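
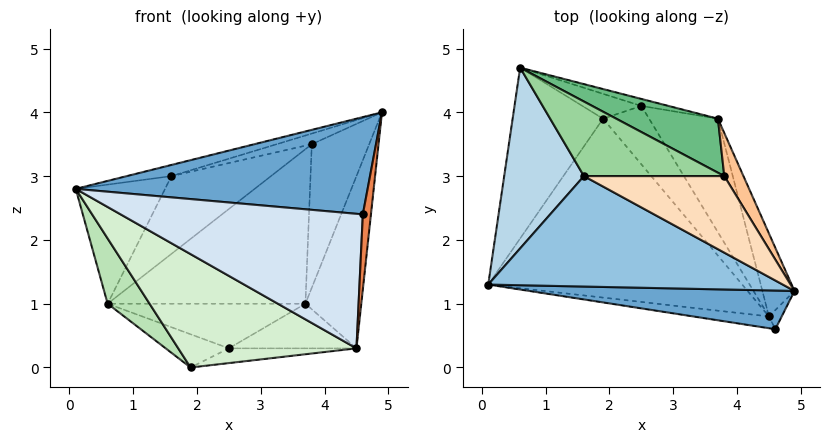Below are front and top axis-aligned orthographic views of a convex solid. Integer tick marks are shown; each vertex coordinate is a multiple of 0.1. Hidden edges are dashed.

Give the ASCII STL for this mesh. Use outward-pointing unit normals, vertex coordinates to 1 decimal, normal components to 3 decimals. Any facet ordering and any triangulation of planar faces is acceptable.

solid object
 facet normal -0.111 -0.924 0.367
  outer loop
   vertex 4.6 0.6 2.4
   vertex 4.9 1.2 4.0
   vertex 0.1 1.3 2.8
  endloop
 endfacet
 facet normal -0.239 0.098 0.966
  outer loop
   vertex 1.6 3.0 3.0
   vertex 0.1 1.3 2.8
   vertex 4.9 1.2 4.0
  endloop
 endfacet
 facet normal -0.592 0.443 0.673
  outer loop
   vertex 1.6 3.0 3.0
   vertex 0.6 4.7 1.0
   vertex 0.1 1.3 2.8
  endloop
 endfacet
 facet normal -0.161 -0.983 -0.086
  outer loop
   vertex 4.5 0.8 0.3
   vertex 4.6 0.6 2.4
   vertex 0.1 1.3 2.8
  endloop
 endfacet
 facet normal 0.956 -0.284 -0.073
  outer loop
   vertex 4.5 0.8 0.3
   vertex 4.9 1.2 4.0
   vertex 4.6 0.6 2.4
  endloop
 endfacet
 facet normal 0.952 0.276 -0.133
  outer loop
   vertex 4.5 0.8 0.3
   vertex 3.7 3.9 1.0
   vertex 4.9 1.2 4.0
  endloop
 endfacet
 facet normal 0.821 0.547 0.164
  outer loop
   vertex 3.8 3.0 3.5
   vertex 4.9 1.2 4.0
   vertex 3.7 3.9 1.0
  endloop
 endfacet
 facet normal -0.220 0.134 0.966
  outer loop
   vertex 3.8 3.0 3.5
   vertex 1.6 3.0 3.0
   vertex 4.9 1.2 4.0
  endloop
 endfacet
 facet normal 0.237 0.917 0.321
  outer loop
   vertex 3.8 3.0 3.5
   vertex 3.7 3.9 1.0
   vertex 0.6 4.7 1.0
  endloop
 endfacet
 facet normal -0.155 0.713 0.684
  outer loop
   vertex 3.8 3.0 3.5
   vertex 0.6 4.7 1.0
   vertex 1.6 3.0 3.0
  endloop
 endfacet
 facet normal -0.684 -0.260 -0.681
  outer loop
   vertex 1.9 3.9 0.0
   vertex 0.1 1.3 2.8
   vertex 0.6 4.7 1.0
  endloop
 endfacet
 facet normal -0.476 -0.471 -0.743
  outer loop
   vertex 1.9 3.9 0.0
   vertex 4.5 0.8 0.3
   vertex 0.1 1.3 2.8
  endloop
 endfacet
 facet normal 0.517 0.313 -0.797
  outer loop
   vertex 2.5 4.1 0.3
   vertex 3.7 3.9 1.0
   vertex 4.5 0.8 0.3
  endloop
 endfacet
 facet normal 0.374 0.227 -0.899
  outer loop
   vertex 2.5 4.1 0.3
   vertex 4.5 0.8 0.3
   vertex 1.9 3.9 0.0
  endloop
 endfacet
 facet normal 0.247 0.957 -0.150
  outer loop
   vertex 2.5 4.1 0.3
   vertex 0.6 4.7 1.0
   vertex 3.7 3.9 1.0
  endloop
 endfacet
 facet normal 0.032 0.801 -0.598
  outer loop
   vertex 2.5 4.1 0.3
   vertex 1.9 3.9 0.0
   vertex 0.6 4.7 1.0
  endloop
 endfacet
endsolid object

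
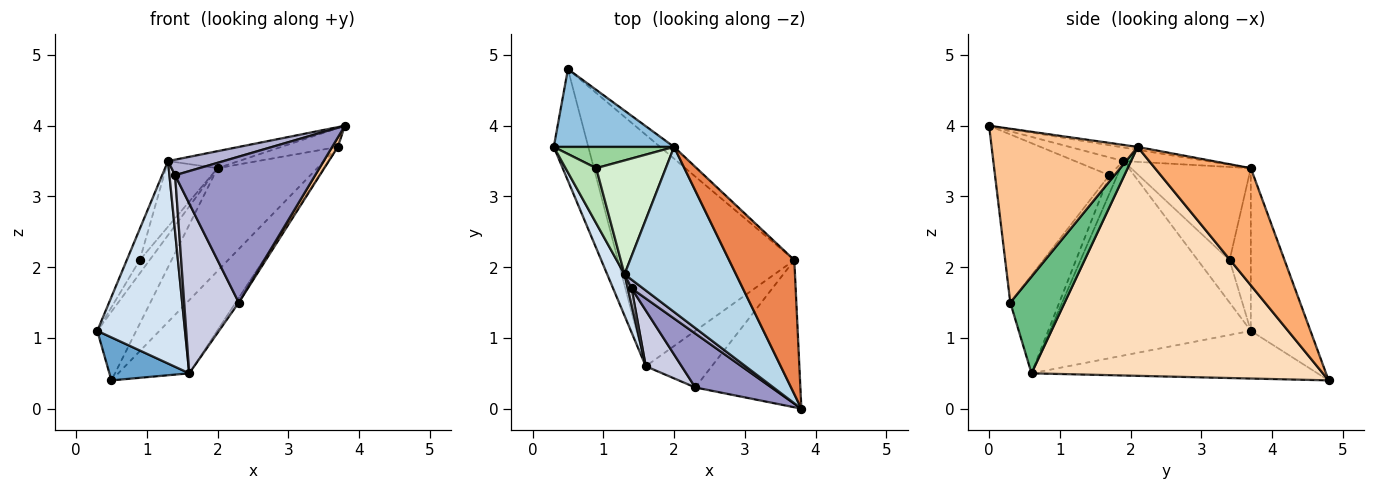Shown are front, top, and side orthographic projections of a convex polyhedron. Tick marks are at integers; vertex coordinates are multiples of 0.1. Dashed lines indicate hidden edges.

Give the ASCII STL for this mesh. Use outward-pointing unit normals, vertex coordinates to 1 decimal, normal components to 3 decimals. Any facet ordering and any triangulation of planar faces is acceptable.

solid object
 facet normal -0.790 -0.221 -0.572
  outer loop
   vertex 1.6 0.6 0.5
   vertex 0.3 3.7 1.1
   vertex 0.5 4.8 0.4
  endloop
 endfacet
 facet normal -0.712 0.464 0.526
  outer loop
   vertex 2.0 3.7 3.4
   vertex 0.5 4.8 0.4
   vertex 0.3 3.7 1.1
  endloop
 endfacet
 facet normal -0.120 0.102 0.988
  outer loop
   vertex 1.3 1.9 3.5
   vertex 3.8 0.0 4.0
   vertex 2.0 3.7 3.4
  endloop
 endfacet
 facet normal -0.913 -0.399 0.081
  outer loop
   vertex 1.3 1.9 3.5
   vertex 0.3 3.7 1.1
   vertex 1.6 0.6 0.5
  endloop
 endfacet
 facet normal -0.044 0.139 0.989
  outer loop
   vertex 3.7 2.1 3.7
   vertex 2.0 3.7 3.4
   vertex 3.8 0.0 4.0
  endloop
 endfacet
 facet normal 0.691 0.719 -0.082
  outer loop
   vertex 3.7 2.1 3.7
   vertex 0.5 4.8 0.4
   vertex 2.0 3.7 3.4
  endloop
 endfacet
 facet normal 0.855 -0.033 -0.517
  outer loop
   vertex 3.7 2.1 3.7
   vertex 3.8 0.0 4.0
   vertex 2.3 0.3 1.5
  endloop
 endfacet
 facet normal 0.778 0.189 -0.599
  outer loop
   vertex 3.7 2.1 3.7
   vertex 1.6 0.6 0.5
   vertex 0.5 4.8 0.4
  endloop
 endfacet
 facet normal 0.825 0.047 -0.563
  outer loop
   vertex 3.7 2.1 3.7
   vertex 2.3 0.3 1.5
   vertex 1.6 0.6 0.5
  endloop
 endfacet
 facet normal -0.753 0.349 0.557
  outer loop
   vertex 0.9 3.4 2.1
   vertex 2.0 3.7 3.4
   vertex 0.3 3.7 1.1
  endloop
 endfacet
 facet normal -0.770 0.314 0.556
  outer loop
   vertex 0.9 3.4 2.1
   vertex 0.3 3.7 1.1
   vertex 1.3 1.9 3.5
  endloop
 endfacet
 facet normal -0.757 0.326 0.566
  outer loop
   vertex 0.9 3.4 2.1
   vertex 1.3 1.9 3.5
   vertex 2.0 3.7 3.4
  endloop
 endfacet
 facet normal -0.608 -0.745 0.275
  outer loop
   vertex 1.4 1.7 3.3
   vertex 2.3 0.3 1.5
   vertex 3.8 0.0 4.0
  endloop
 endfacet
 facet normal -0.605 -0.693 0.391
  outer loop
   vertex 1.4 1.7 3.3
   vertex 3.8 0.0 4.0
   vertex 1.3 1.9 3.5
  endloop
 endfacet
 facet normal -0.649 -0.723 0.238
  outer loop
   vertex 1.4 1.7 3.3
   vertex 1.6 0.6 0.5
   vertex 2.3 0.3 1.5
  endloop
 endfacet
 facet normal -0.806 -0.569 0.166
  outer loop
   vertex 1.4 1.7 3.3
   vertex 1.3 1.9 3.5
   vertex 1.6 0.6 0.5
  endloop
 endfacet
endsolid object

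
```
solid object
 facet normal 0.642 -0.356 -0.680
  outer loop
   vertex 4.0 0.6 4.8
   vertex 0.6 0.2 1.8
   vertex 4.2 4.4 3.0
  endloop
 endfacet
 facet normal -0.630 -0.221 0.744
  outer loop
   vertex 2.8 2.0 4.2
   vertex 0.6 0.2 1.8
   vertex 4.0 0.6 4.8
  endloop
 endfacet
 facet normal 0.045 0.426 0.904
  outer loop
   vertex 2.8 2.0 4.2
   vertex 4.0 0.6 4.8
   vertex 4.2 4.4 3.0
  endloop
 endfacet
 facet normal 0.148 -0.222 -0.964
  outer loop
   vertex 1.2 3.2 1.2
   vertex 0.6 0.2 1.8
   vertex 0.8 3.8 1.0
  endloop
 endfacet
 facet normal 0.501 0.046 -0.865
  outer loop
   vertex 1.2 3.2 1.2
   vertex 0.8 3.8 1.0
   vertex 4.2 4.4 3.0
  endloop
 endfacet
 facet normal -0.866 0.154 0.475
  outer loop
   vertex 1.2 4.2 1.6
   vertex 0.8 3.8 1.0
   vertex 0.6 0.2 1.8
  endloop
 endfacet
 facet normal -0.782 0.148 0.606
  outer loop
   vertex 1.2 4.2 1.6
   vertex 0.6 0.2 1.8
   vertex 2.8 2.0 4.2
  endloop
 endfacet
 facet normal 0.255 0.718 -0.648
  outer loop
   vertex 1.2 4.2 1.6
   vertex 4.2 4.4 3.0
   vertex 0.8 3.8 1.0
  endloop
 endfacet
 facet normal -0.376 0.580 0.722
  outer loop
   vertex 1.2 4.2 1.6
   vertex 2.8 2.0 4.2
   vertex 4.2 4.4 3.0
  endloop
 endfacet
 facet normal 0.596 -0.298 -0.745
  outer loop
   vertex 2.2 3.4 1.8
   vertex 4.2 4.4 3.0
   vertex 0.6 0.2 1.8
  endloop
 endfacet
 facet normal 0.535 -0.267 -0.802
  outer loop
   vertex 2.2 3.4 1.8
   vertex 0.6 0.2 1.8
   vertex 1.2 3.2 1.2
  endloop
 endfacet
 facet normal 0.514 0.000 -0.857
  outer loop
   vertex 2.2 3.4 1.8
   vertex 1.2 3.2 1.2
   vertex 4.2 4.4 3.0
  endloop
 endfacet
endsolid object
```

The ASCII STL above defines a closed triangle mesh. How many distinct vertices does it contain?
8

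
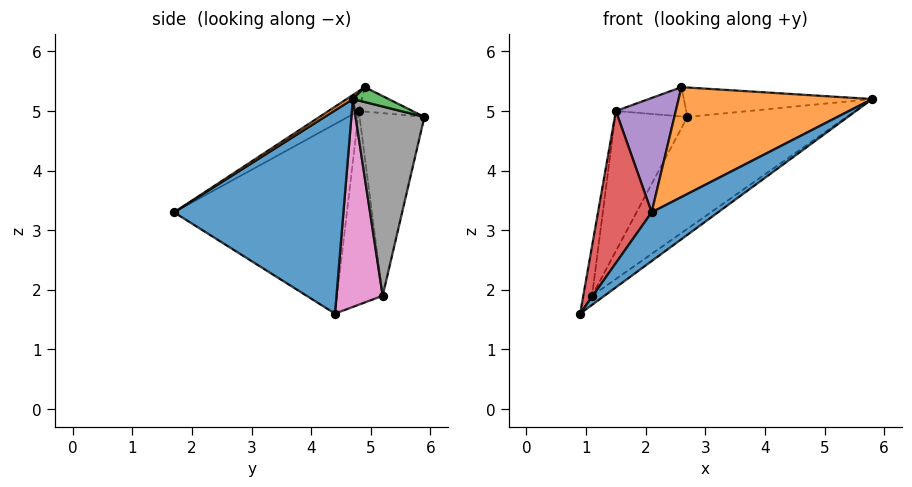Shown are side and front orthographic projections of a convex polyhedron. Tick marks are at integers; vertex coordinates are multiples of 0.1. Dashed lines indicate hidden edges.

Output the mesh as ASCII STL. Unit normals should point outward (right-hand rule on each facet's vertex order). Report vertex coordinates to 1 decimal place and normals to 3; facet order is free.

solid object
 facet normal 0.585 -0.229 -0.778
  outer loop
   vertex 2.1 1.7 3.3
   vertex 0.9 4.4 1.6
   vertex 5.8 4.7 5.2
  endloop
 endfacet
 facet normal 0.018 -0.551 0.835
  outer loop
   vertex 2.6 4.9 5.4
   vertex 2.1 1.7 3.3
   vertex 5.8 4.7 5.2
  endloop
 endfacet
 facet normal 0.083 0.439 0.895
  outer loop
   vertex 2.7 5.9 4.9
   vertex 2.6 4.9 5.4
   vertex 5.8 4.7 5.2
  endloop
 endfacet
 facet normal -0.936 -0.290 0.199
  outer loop
   vertex 1.5 4.8 5.0
   vertex 0.9 4.4 1.6
   vertex 2.1 1.7 3.3
  endloop
 endfacet
 facet normal -0.255 -0.502 0.826
  outer loop
   vertex 1.5 4.8 5.0
   vertex 2.1 1.7 3.3
   vertex 2.6 4.9 5.4
  endloop
 endfacet
 facet normal -0.341 0.447 0.827
  outer loop
   vertex 1.5 4.8 5.0
   vertex 2.6 4.9 5.4
   vertex 2.7 5.9 4.9
  endloop
 endfacet
 facet normal 0.579 0.156 -0.801
  outer loop
   vertex 1.1 5.2 1.9
   vertex 5.8 4.7 5.2
   vertex 0.9 4.4 1.6
  endloop
 endfacet
 facet normal 0.365 0.845 -0.392
  outer loop
   vertex 1.1 5.2 1.9
   vertex 2.7 5.9 4.9
   vertex 5.8 4.7 5.2
  endloop
 endfacet
 facet normal -0.971 0.187 0.149
  outer loop
   vertex 1.1 5.2 1.9
   vertex 0.9 4.4 1.6
   vertex 1.5 4.8 5.0
  endloop
 endfacet
 facet normal -0.657 0.733 0.179
  outer loop
   vertex 1.1 5.2 1.9
   vertex 1.5 4.8 5.0
   vertex 2.7 5.9 4.9
  endloop
 endfacet
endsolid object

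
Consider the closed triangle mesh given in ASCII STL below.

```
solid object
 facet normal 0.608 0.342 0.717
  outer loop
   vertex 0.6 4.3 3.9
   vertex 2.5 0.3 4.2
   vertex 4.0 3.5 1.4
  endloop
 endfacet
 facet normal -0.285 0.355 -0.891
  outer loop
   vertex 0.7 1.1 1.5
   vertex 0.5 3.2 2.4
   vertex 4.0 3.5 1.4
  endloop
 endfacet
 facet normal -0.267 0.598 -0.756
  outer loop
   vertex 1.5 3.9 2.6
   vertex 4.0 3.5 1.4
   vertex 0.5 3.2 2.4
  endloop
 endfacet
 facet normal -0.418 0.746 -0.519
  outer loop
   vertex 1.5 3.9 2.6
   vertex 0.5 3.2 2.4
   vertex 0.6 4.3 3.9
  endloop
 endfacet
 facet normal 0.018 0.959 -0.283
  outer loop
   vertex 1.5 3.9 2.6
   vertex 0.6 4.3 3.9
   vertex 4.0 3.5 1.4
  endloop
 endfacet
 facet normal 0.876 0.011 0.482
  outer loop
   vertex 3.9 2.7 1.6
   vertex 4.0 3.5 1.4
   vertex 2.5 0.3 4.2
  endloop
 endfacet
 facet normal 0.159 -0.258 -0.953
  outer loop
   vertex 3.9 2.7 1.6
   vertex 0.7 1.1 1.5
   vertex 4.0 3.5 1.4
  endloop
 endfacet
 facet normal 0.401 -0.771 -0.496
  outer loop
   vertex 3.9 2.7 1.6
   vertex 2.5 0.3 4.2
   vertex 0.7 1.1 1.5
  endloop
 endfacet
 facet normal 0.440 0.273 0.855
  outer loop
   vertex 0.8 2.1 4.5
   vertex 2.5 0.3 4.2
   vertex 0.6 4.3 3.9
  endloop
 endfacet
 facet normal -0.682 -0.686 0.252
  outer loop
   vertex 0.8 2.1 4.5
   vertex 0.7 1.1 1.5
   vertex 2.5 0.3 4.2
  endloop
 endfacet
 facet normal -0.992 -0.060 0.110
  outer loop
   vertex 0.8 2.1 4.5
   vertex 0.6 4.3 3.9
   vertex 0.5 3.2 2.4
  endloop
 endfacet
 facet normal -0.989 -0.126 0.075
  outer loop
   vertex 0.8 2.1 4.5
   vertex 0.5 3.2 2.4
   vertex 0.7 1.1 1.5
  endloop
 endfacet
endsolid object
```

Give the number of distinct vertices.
8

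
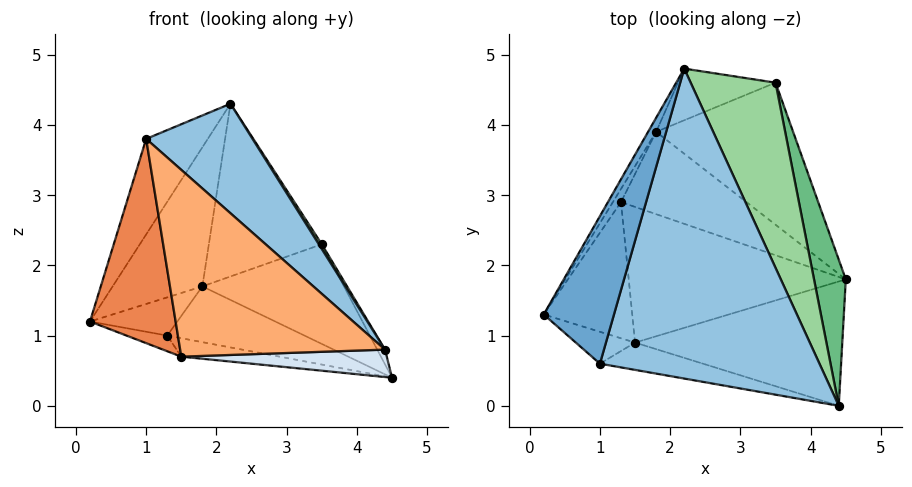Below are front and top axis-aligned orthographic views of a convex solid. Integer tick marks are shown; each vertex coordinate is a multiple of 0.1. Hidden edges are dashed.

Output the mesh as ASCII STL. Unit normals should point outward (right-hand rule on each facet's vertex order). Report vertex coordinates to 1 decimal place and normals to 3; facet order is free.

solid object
 facet normal -0.914 0.221 0.341
  outer loop
   vertex 1.0 0.6 3.8
   vertex 2.2 4.8 4.3
   vertex 0.2 1.3 1.2
  endloop
 endfacet
 facet normal 0.612 -0.264 0.746
  outer loop
   vertex 1.0 0.6 3.8
   vertex 4.4 0.0 0.8
   vertex 2.2 4.8 4.3
  endloop
 endfacet
 facet normal -0.846 0.531 -0.054
  outer loop
   vertex 1.8 3.9 1.7
   vertex 0.2 1.3 1.2
   vertex 2.2 4.8 4.3
  endloop
 endfacet
 facet normal -0.033 -0.215 -0.976
  outer loop
   vertex 1.5 0.9 0.7
   vertex 4.5 1.8 0.4
   vertex 4.4 0.0 0.8
  endloop
 endfacet
 facet normal -0.341 -0.929 -0.145
  outer loop
   vertex 1.5 0.9 0.7
   vertex 1.0 0.6 3.8
   vertex 0.2 1.3 1.2
  endloop
 endfacet
 facet normal -0.289 -0.947 -0.138
  outer loop
   vertex 1.5 0.9 0.7
   vertex 4.4 0.0 0.8
   vertex 1.0 0.6 3.8
  endloop
 endfacet
 facet normal 0.052 0.573 -0.818
  outer loop
   vertex 3.5 4.6 2.3
   vertex 4.5 1.8 0.4
   vertex 1.8 3.9 1.7
  endloop
 endfacet
 facet normal -0.282 0.919 -0.275
  outer loop
   vertex 3.5 4.6 2.3
   vertex 1.8 3.9 1.7
   vertex 2.2 4.8 4.3
  endloop
 endfacet
 facet normal 0.908 0.042 0.416
  outer loop
   vertex 3.5 4.6 2.3
   vertex 4.4 0.0 0.8
   vertex 4.5 1.8 0.4
  endloop
 endfacet
 facet normal 0.838 -0.014 0.546
  outer loop
   vertex 3.5 4.6 2.3
   vertex 2.2 4.8 4.3
   vertex 4.4 0.0 0.8
  endloop
 endfacet
 facet normal 0.038 0.560 -0.827
  outer loop
   vertex 1.3 2.9 1.0
   vertex 1.8 3.9 1.7
   vertex 4.5 1.8 0.4
  endloop
 endfacet
 facet normal -0.138 0.133 -0.981
  outer loop
   vertex 1.3 2.9 1.0
   vertex 4.5 1.8 0.4
   vertex 1.5 0.9 0.7
  endloop
 endfacet
 facet normal -0.820 0.541 -0.186
  outer loop
   vertex 1.3 2.9 1.0
   vertex 0.2 1.3 1.2
   vertex 1.8 3.9 1.7
  endloop
 endfacet
 facet normal -0.328 0.108 -0.939
  outer loop
   vertex 1.3 2.9 1.0
   vertex 1.5 0.9 0.7
   vertex 0.2 1.3 1.2
  endloop
 endfacet
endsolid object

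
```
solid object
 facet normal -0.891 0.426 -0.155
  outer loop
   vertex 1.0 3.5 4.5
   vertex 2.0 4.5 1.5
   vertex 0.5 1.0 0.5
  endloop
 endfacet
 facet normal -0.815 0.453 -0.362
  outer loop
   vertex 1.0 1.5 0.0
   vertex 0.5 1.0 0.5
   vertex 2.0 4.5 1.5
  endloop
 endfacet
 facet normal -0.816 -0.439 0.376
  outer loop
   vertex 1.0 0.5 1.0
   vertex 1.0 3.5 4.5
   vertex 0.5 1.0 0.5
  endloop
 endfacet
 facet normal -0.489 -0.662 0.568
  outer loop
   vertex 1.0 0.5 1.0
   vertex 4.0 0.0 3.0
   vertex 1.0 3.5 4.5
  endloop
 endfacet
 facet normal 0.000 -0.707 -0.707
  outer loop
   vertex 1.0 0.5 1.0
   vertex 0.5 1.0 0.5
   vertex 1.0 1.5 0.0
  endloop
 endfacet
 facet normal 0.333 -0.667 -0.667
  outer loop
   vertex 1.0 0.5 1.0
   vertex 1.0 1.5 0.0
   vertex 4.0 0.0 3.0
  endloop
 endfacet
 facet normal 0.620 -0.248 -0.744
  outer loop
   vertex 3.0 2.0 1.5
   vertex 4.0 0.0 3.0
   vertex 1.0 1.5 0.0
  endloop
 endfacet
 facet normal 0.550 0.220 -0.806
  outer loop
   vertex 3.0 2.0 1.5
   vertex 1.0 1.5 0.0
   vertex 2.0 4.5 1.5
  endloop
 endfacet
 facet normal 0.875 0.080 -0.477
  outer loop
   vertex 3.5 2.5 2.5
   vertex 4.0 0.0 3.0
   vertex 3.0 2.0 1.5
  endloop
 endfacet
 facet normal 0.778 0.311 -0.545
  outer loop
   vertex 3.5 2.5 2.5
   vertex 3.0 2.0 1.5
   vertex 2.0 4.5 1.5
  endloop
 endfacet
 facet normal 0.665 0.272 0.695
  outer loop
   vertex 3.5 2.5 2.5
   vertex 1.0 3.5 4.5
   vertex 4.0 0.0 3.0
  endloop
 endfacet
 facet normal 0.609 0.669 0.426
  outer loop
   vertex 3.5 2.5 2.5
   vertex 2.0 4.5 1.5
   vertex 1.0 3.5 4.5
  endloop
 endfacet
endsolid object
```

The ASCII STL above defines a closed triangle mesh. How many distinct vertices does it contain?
8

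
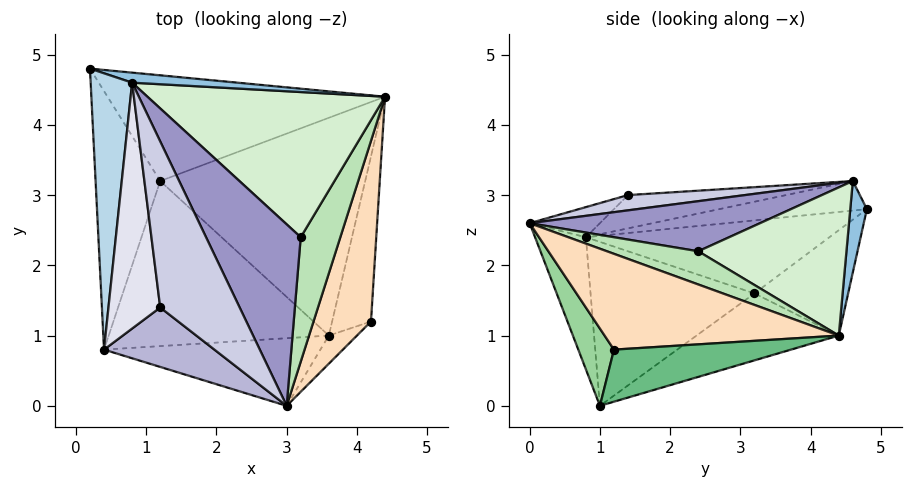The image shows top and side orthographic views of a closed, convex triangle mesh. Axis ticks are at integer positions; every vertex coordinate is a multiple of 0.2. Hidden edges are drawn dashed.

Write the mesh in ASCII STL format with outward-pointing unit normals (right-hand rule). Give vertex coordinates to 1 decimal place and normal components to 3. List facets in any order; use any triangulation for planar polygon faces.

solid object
 facet normal -0.242 -0.886 -0.396
  outer loop
   vertex 0.4 0.8 2.4
   vertex 3.6 1.0 0.0
   vertex 3.0 0.0 2.6
  endloop
 endfacet
 facet normal 0.181 0.961 0.209
  outer loop
   vertex 0.8 4.6 3.2
   vertex 4.4 4.4 1.0
   vertex 0.2 4.8 2.8
  endloop
 endfacet
 facet normal -0.576 -0.110 0.810
  outer loop
   vertex 0.8 4.6 3.2
   vertex 0.2 4.8 2.8
   vertex 0.4 0.8 2.4
  endloop
 endfacet
 facet normal -0.320 0.432 -0.843
  outer loop
   vertex 1.2 3.2 1.6
   vertex 0.2 4.8 2.8
   vertex 4.4 4.4 1.0
  endloop
 endfacet
 facet normal -0.293 0.333 -0.896
  outer loop
   vertex 1.2 3.2 1.6
   vertex 4.4 4.4 1.0
   vertex 3.6 1.0 0.0
  endloop
 endfacet
 facet normal -0.749 0.029 -0.662
  outer loop
   vertex 1.2 3.2 1.6
   vertex 0.4 0.8 2.4
   vertex 0.2 4.8 2.8
  endloop
 endfacet
 facet normal -0.596 -0.068 -0.800
  outer loop
   vertex 1.2 3.2 1.6
   vertex 3.6 1.0 0.0
   vertex 0.4 0.8 2.4
  endloop
 endfacet
 facet normal 0.854 -0.085 0.513
  outer loop
   vertex 4.2 1.2 0.8
   vertex 4.4 4.4 1.0
   vertex 3.0 0.0 2.6
  endloop
 endfacet
 facet normal 0.801 -0.013 -0.598
  outer loop
   vertex 4.2 1.2 0.8
   vertex 3.6 1.0 0.0
   vertex 4.4 4.4 1.0
  endloop
 endfacet
 facet normal 0.533 -0.824 -0.194
  outer loop
   vertex 4.2 1.2 0.8
   vertex 3.0 0.0 2.6
   vertex 3.6 1.0 0.0
  endloop
 endfacet
 facet normal 0.641 0.074 0.764
  outer loop
   vertex 3.2 2.4 2.2
   vertex 3.0 0.0 2.6
   vertex 4.4 4.4 1.0
  endloop
 endfacet
 facet normal 0.520 0.188 0.833
  outer loop
   vertex 3.2 2.4 2.2
   vertex 4.4 4.4 1.0
   vertex 0.8 4.6 3.2
  endloop
 endfacet
 facet normal 0.465 0.108 0.879
  outer loop
   vertex 3.2 2.4 2.2
   vertex 0.8 4.6 3.2
   vertex 3.0 0.0 2.6
  endloop
 endfacet
 facet normal -0.224 -0.523 0.822
  outer loop
   vertex 1.2 1.4 3.0
   vertex 0.4 0.8 2.4
   vertex 3.0 0.0 2.6
  endloop
 endfacet
 facet normal 0.189 -0.038 0.981
  outer loop
   vertex 1.2 1.4 3.0
   vertex 3.0 0.0 2.6
   vertex 0.8 4.6 3.2
  endloop
 endfacet
 facet normal -0.537 -0.119 0.835
  outer loop
   vertex 1.2 1.4 3.0
   vertex 0.8 4.6 3.2
   vertex 0.4 0.8 2.4
  endloop
 endfacet
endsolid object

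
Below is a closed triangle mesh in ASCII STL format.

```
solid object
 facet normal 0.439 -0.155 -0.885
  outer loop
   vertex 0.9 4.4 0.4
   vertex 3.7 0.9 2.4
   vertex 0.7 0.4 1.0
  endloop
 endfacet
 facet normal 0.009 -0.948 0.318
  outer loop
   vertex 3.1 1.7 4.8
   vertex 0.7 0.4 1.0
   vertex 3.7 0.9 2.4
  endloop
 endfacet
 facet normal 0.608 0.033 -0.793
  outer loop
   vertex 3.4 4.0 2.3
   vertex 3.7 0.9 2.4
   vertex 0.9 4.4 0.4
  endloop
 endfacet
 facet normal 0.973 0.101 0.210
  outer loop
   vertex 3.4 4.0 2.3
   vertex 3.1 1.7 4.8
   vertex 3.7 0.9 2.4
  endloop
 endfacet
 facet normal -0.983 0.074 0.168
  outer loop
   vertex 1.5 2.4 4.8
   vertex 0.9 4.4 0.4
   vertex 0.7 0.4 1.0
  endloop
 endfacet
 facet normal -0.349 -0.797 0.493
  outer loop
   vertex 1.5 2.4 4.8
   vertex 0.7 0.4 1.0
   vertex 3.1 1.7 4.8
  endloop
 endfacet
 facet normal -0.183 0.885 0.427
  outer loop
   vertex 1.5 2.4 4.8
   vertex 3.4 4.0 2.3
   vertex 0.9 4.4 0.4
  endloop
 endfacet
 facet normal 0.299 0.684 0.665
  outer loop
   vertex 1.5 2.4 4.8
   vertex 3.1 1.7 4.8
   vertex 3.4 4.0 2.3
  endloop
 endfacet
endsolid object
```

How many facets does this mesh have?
8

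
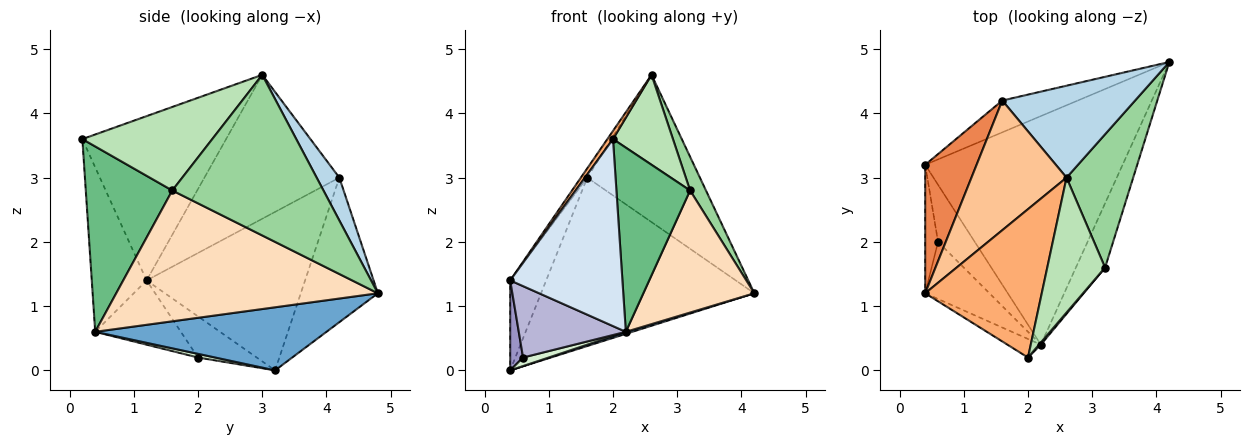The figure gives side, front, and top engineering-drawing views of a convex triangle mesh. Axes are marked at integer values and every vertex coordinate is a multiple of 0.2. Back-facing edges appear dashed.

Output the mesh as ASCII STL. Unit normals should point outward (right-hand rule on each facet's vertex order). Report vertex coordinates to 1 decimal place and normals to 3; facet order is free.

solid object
 facet normal 0.304 -0.008 -0.953
  outer loop
   vertex 2.2 0.4 0.6
   vertex 0.4 3.2 0.0
   vertex 4.2 4.8 1.2
  endloop
 endfacet
 facet normal -0.335 0.926 -0.175
  outer loop
   vertex 1.6 4.2 3.0
   vertex 4.2 4.8 1.2
   vertex 0.4 3.2 0.0
  endloop
 endfacet
 facet normal 0.168 0.836 0.522
  outer loop
   vertex 1.6 4.2 3.0
   vertex 2.6 3.0 4.6
   vertex 4.2 4.8 1.2
  endloop
 endfacet
 facet normal -0.437 -0.895 -0.089
  outer loop
   vertex 0.4 1.2 1.4
   vertex 2.2 0.4 0.6
   vertex 2.0 0.2 3.6
  endloop
 endfacet
 facet normal -0.930 0.211 0.302
  outer loop
   vertex 0.4 1.2 1.4
   vertex 1.6 4.2 3.0
   vertex 0.4 3.2 0.0
  endloop
 endfacet
 facet normal -0.815 -0.032 0.578
  outer loop
   vertex 0.4 1.2 1.4
   vertex 2.0 0.2 3.6
   vertex 2.6 3.0 4.6
  endloop
 endfacet
 facet normal -0.834 0.040 0.551
  outer loop
   vertex 0.4 1.2 1.4
   vertex 2.6 3.0 4.6
   vertex 1.6 4.2 3.0
  endloop
 endfacet
 facet normal 0.902 -0.382 -0.201
  outer loop
   vertex 3.2 1.6 2.8
   vertex 2.2 0.4 0.6
   vertex 4.2 4.8 1.2
  endloop
 endfacet
 facet normal 0.761 -0.648 0.008
  outer loop
   vertex 3.2 1.6 2.8
   vertex 2.0 0.2 3.6
   vertex 2.2 0.4 0.6
  endloop
 endfacet
 facet normal 0.919 -0.097 0.382
  outer loop
   vertex 3.2 1.6 2.8
   vertex 4.2 4.8 1.2
   vertex 2.6 3.0 4.6
  endloop
 endfacet
 facet normal 0.769 -0.355 0.532
  outer loop
   vertex 3.2 1.6 2.8
   vertex 2.6 3.0 4.6
   vertex 2.0 0.2 3.6
  endloop
 endfacet
 facet normal 0.098 -0.148 -0.984
  outer loop
   vertex 0.6 2.0 0.2
   vertex 0.4 3.2 0.0
   vertex 2.2 0.4 0.6
  endloop
 endfacet
 facet normal -0.934 -0.204 -0.292
  outer loop
   vertex 0.6 2.0 0.2
   vertex 0.4 1.2 1.4
   vertex 0.4 3.2 0.0
  endloop
 endfacet
 facet normal -0.530 -0.662 -0.530
  outer loop
   vertex 0.6 2.0 0.2
   vertex 2.2 0.4 0.6
   vertex 0.4 1.2 1.4
  endloop
 endfacet
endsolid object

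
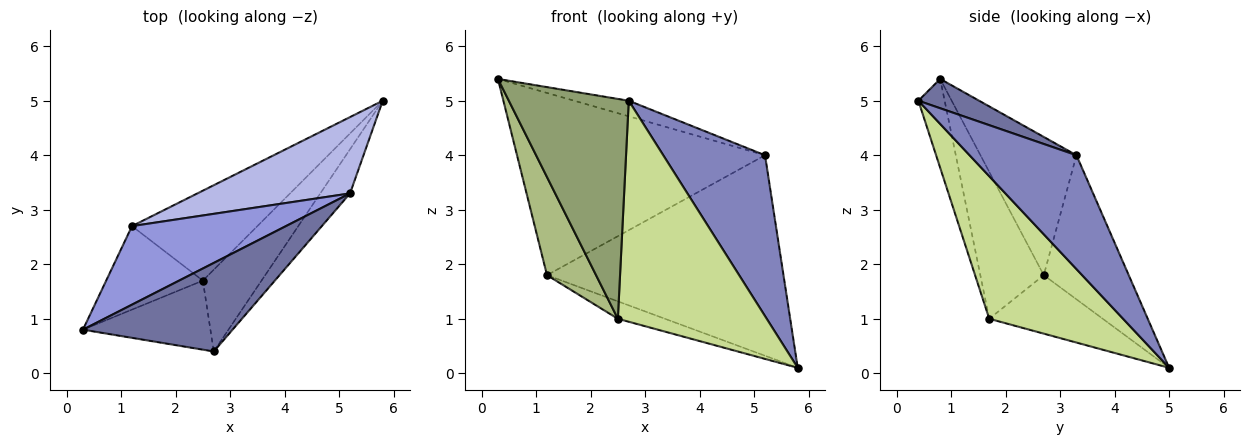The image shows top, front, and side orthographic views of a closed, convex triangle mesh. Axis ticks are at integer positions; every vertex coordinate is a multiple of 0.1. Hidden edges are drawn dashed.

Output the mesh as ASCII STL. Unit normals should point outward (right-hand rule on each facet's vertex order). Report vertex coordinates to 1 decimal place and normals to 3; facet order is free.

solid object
 facet normal 0.190 0.170 0.967
  outer loop
   vertex 5.2 3.3 4.0
   vertex 0.3 0.8 5.4
   vertex 2.7 0.4 5.0
  endloop
 endfacet
 facet normal 0.712 -0.678 -0.186
  outer loop
   vertex 5.2 3.3 4.0
   vertex 2.7 0.4 5.0
   vertex 5.8 5.0 0.1
  endloop
 endfacet
 facet normal -0.335 0.865 0.373
  outer loop
   vertex 5.2 3.3 4.0
   vertex 1.2 2.7 1.8
   vertex 0.3 0.8 5.4
  endloop
 endfacet
 facet normal -0.318 0.886 0.337
  outer loop
   vertex 5.2 3.3 4.0
   vertex 5.8 5.0 0.1
   vertex 1.2 2.7 1.8
  endloop
 endfacet
 facet normal -0.205 -0.934 -0.293
  outer loop
   vertex 2.5 1.7 1.0
   vertex 2.7 0.4 5.0
   vertex 0.3 0.8 5.4
  endloop
 endfacet
 facet normal -0.702 -0.543 -0.462
  outer loop
   vertex 2.5 1.7 1.0
   vertex 0.3 0.8 5.4
   vertex 1.2 2.7 1.8
  endloop
 endfacet
 facet normal 0.645 -0.717 -0.265
  outer loop
   vertex 2.5 1.7 1.0
   vertex 5.8 5.0 0.1
   vertex 2.7 0.4 5.0
  endloop
 endfacet
 facet normal -0.416 0.173 -0.893
  outer loop
   vertex 2.5 1.7 1.0
   vertex 1.2 2.7 1.8
   vertex 5.8 5.0 0.1
  endloop
 endfacet
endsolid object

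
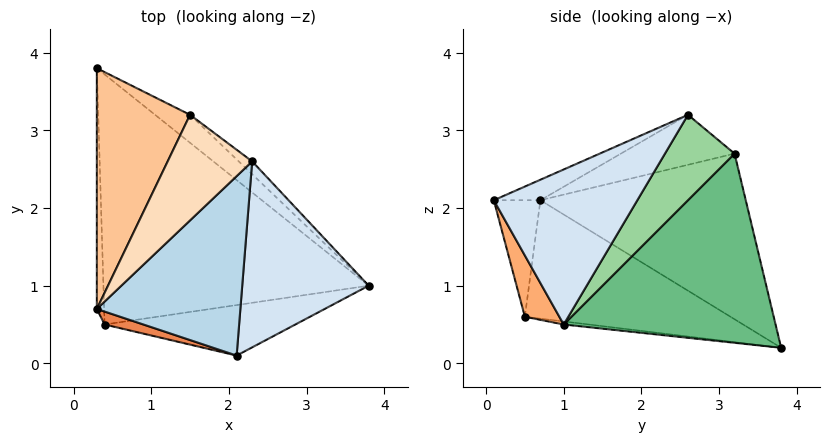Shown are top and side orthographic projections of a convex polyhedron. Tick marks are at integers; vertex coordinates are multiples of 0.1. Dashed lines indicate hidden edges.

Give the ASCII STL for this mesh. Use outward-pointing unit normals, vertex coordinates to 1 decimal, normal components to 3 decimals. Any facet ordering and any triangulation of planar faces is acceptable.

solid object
 facet normal -0.997 -0.038 -0.061
  outer loop
   vertex 0.4 0.5 0.6
   vertex 0.3 0.7 2.1
   vertex 0.3 3.8 0.2
  endloop
 endfacet
 facet normal -0.011 -0.121 -0.993
  outer loop
   vertex 0.4 0.5 0.6
   vertex 0.3 3.8 0.2
   vertex 3.8 1.0 0.5
  endloop
 endfacet
 facet normal -0.130 -0.391 0.911
  outer loop
   vertex 2.1 0.1 2.1
   vertex 2.3 2.6 3.2
   vertex 0.3 0.7 2.1
  endloop
 endfacet
 facet normal 0.734 -0.322 0.598
  outer loop
   vertex 2.1 0.1 2.1
   vertex 3.8 1.0 0.5
   vertex 2.3 2.6 3.2
  endloop
 endfacet
 facet normal -0.314 -0.943 0.105
  outer loop
   vertex 2.1 0.1 2.1
   vertex 0.3 0.7 2.1
   vertex 0.4 0.5 0.6
  endloop
 endfacet
 facet normal 0.123 -0.915 -0.384
  outer loop
   vertex 2.1 0.1 2.1
   vertex 0.4 0.5 0.6
   vertex 3.8 1.0 0.5
  endloop
 endfacet
 facet normal -0.835 0.288 0.470
  outer loop
   vertex 1.5 3.2 2.7
   vertex 0.3 3.8 0.2
   vertex 0.3 0.7 2.1
  endloop
 endfacet
 facet normal -0.509 0.038 0.860
  outer loop
   vertex 1.5 3.2 2.7
   vertex 0.3 0.7 2.1
   vertex 2.3 2.6 3.2
  endloop
 endfacet
 facet normal 0.627 0.771 -0.116
  outer loop
   vertex 1.5 3.2 2.7
   vertex 3.8 1.0 0.5
   vertex 0.3 3.8 0.2
  endloop
 endfacet
 facet normal 0.636 0.765 -0.100
  outer loop
   vertex 1.5 3.2 2.7
   vertex 2.3 2.6 3.2
   vertex 3.8 1.0 0.5
  endloop
 endfacet
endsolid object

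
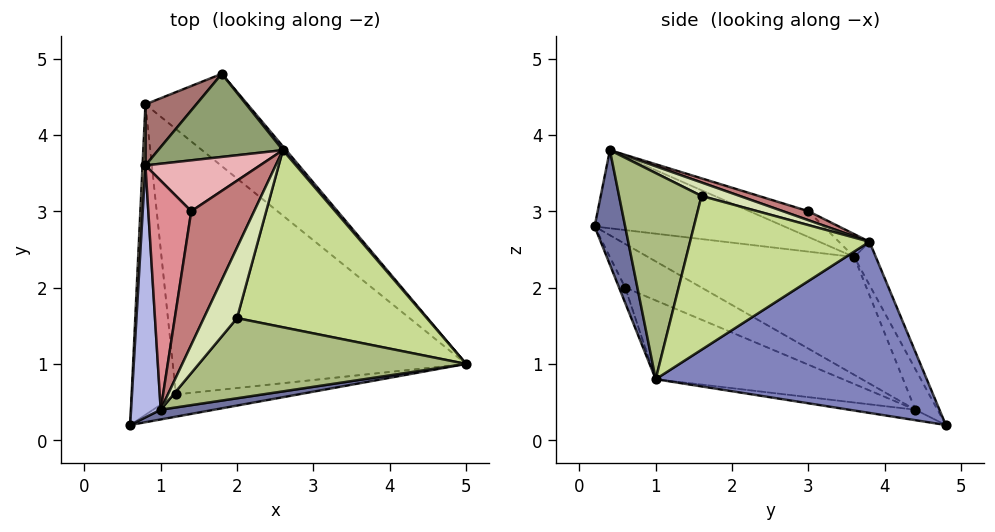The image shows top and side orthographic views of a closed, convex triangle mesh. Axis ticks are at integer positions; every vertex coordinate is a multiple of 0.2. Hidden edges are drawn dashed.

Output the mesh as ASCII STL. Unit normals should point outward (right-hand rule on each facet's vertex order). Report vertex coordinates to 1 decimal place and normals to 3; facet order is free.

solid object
 facet normal 0.224 -0.969 0.104
  outer loop
   vertex 1.0 0.4 3.8
   vertex 0.6 0.2 2.8
   vertex 5.0 1.0 0.8
  endloop
 endfacet
 facet normal 0.764 0.645 0.014
  outer loop
   vertex 2.6 3.8 2.6
   vertex 5.0 1.0 0.8
   vertex 1.8 4.8 0.2
  endloop
 endfacet
 facet normal -0.060 -0.874 -0.482
  outer loop
   vertex 1.2 0.6 2.0
   vertex 5.0 1.0 0.8
   vertex 0.6 0.2 2.8
  endloop
 endfacet
 facet normal -0.931 0.096 0.353
  outer loop
   vertex 0.8 3.6 2.4
   vertex 0.6 0.2 2.8
   vertex 1.0 0.4 3.8
  endloop
 endfacet
 facet normal -0.146 0.895 0.422
  outer loop
   vertex 0.8 3.6 2.4
   vertex 2.6 3.8 2.6
   vertex 1.8 4.8 0.2
  endloop
 endfacet
 facet normal 0.607 -0.112 0.787
  outer loop
   vertex 2.0 1.6 3.2
   vertex 1.0 0.4 3.8
   vertex 5.0 1.0 0.8
  endloop
 endfacet
 facet normal 0.629 0.040 0.776
  outer loop
   vertex 2.0 1.6 3.2
   vertex 5.0 1.0 0.8
   vertex 2.6 3.8 2.6
  endloop
 endfacet
 facet normal 0.372 0.149 0.916
  outer loop
   vertex 2.0 1.6 3.2
   vertex 2.6 3.8 2.6
   vertex 1.0 0.4 3.8
  endloop
 endfacet
 facet normal -0.099 -0.236 -0.967
  outer loop
   vertex 0.8 4.4 0.4
   vertex 1.8 4.8 0.2
   vertex 5.0 1.0 0.8
  endloop
 endfacet
 facet normal -0.238 -0.398 -0.886
  outer loop
   vertex 0.8 4.4 0.4
   vertex 5.0 1.0 0.8
   vertex 1.2 0.6 2.0
  endloop
 endfacet
 facet normal -0.657 -0.350 -0.668
  outer loop
   vertex 0.8 4.4 0.4
   vertex 1.2 0.6 2.0
   vertex 0.6 0.2 2.8
  endloop
 endfacet
 facet normal -0.998 0.062 0.025
  outer loop
   vertex 0.8 4.4 0.4
   vertex 0.6 0.2 2.8
   vertex 0.8 3.6 2.4
  endloop
 endfacet
 facet normal -0.285 0.890 0.356
  outer loop
   vertex 0.8 4.4 0.4
   vertex 0.8 3.6 2.4
   vertex 1.8 4.8 0.2
  endloop
 endfacet
 facet normal 0.136 0.272 0.953
  outer loop
   vertex 1.4 3.0 3.0
   vertex 1.0 0.4 3.8
   vertex 2.6 3.8 2.6
  endloop
 endfacet
 facet normal -0.487 0.324 0.811
  outer loop
   vertex 1.4 3.0 3.0
   vertex 0.8 3.6 2.4
   vertex 1.0 0.4 3.8
  endloop
 endfacet
 facet normal -0.154 0.617 0.772
  outer loop
   vertex 1.4 3.0 3.0
   vertex 2.6 3.8 2.6
   vertex 0.8 3.6 2.4
  endloop
 endfacet
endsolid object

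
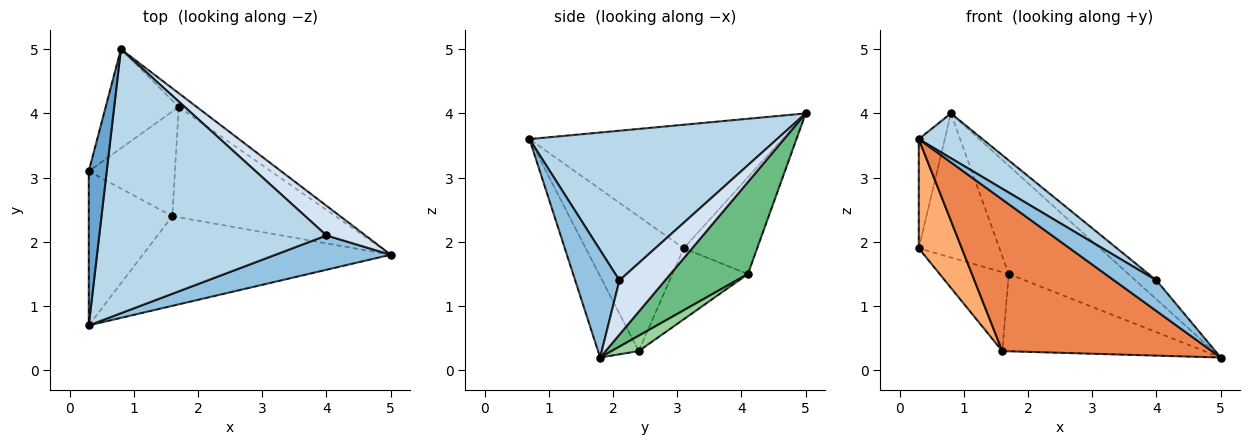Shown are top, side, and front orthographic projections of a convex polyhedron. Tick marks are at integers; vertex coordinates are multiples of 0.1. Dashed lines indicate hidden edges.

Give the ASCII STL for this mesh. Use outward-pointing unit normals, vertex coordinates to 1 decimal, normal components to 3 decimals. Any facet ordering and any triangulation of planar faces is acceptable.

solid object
 facet normal -0.985 0.101 0.143
  outer loop
   vertex 0.3 3.1 1.9
   vertex 0.3 0.7 3.6
   vertex 0.8 5.0 4.0
  endloop
 endfacet
 facet normal 0.571 -0.547 0.612
  outer loop
   vertex 4.0 2.1 1.4
   vertex 0.3 0.7 3.6
   vertex 5.0 1.8 0.2
  endloop
 endfacet
 facet normal 0.545 -0.140 0.827
  outer loop
   vertex 4.0 2.1 1.4
   vertex 0.8 5.0 4.0
   vertex 0.3 0.7 3.6
  endloop
 endfacet
 facet normal 0.761 0.349 0.547
  outer loop
   vertex 4.0 2.1 1.4
   vertex 5.0 1.8 0.2
   vertex 0.8 5.0 4.0
  endloop
 endfacet
 facet normal -0.165 -0.849 -0.502
  outer loop
   vertex 1.6 2.4 0.3
   vertex 5.0 1.8 0.2
   vertex 0.3 0.7 3.6
  endloop
 endfacet
 facet normal -0.796 -0.350 -0.494
  outer loop
   vertex 1.6 2.4 0.3
   vertex 0.3 0.7 3.6
   vertex 0.3 3.1 1.9
  endloop
 endfacet
 facet normal -0.600 0.659 -0.453
  outer loop
   vertex 1.7 4.1 1.5
   vertex 0.3 3.1 1.9
   vertex 0.8 5.0 4.0
  endloop
 endfacet
 facet normal -0.550 0.503 -0.667
  outer loop
   vertex 1.7 4.1 1.5
   vertex 1.6 2.4 0.3
   vertex 0.3 3.1 1.9
  endloop
 endfacet
 facet normal 0.540 0.835 -0.106
  outer loop
   vertex 1.7 4.1 1.5
   vertex 0.8 5.0 4.0
   vertex 5.0 1.8 0.2
  endloop
 endfacet
 facet normal 0.077 0.572 -0.817
  outer loop
   vertex 1.7 4.1 1.5
   vertex 5.0 1.8 0.2
   vertex 1.6 2.4 0.3
  endloop
 endfacet
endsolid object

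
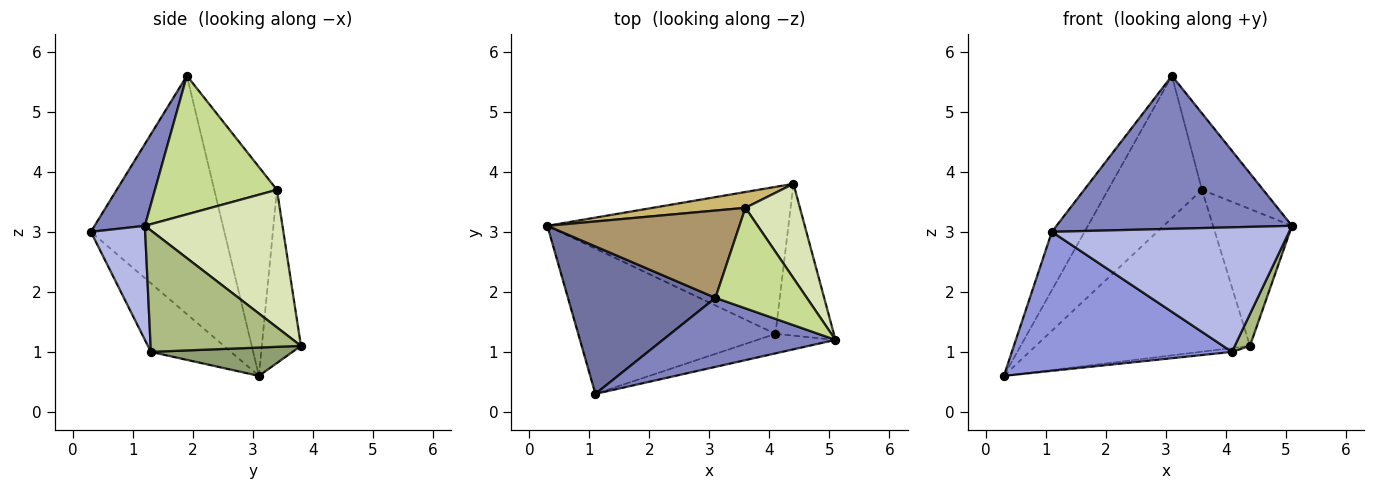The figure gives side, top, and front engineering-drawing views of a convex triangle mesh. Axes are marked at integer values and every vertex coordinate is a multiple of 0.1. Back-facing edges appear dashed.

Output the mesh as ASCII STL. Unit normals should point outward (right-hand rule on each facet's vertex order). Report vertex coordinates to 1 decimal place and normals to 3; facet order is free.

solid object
 facet normal -0.833 0.204 0.515
  outer loop
   vertex 3.1 1.9 5.6
   vertex 0.3 3.1 0.6
   vertex 1.1 0.3 3.0
  endloop
 endfacet
 facet normal 0.191 -0.895 0.404
  outer loop
   vertex 3.1 1.9 5.6
   vertex 1.1 0.3 3.0
   vertex 5.1 1.2 3.1
  endloop
 endfacet
 facet normal -0.244 -0.670 -0.701
  outer loop
   vertex 4.1 1.3 1.0
   vertex 1.1 0.3 3.0
   vertex 0.3 3.1 0.6
  endloop
 endfacet
 facet normal 0.221 -0.964 -0.151
  outer loop
   vertex 4.1 1.3 1.0
   vertex 5.1 1.2 3.1
   vertex 1.1 0.3 3.0
  endloop
 endfacet
 facet normal 0.117 0.026 -0.993
  outer loop
   vertex 4.1 1.3 1.0
   vertex 0.3 3.1 0.6
   vertex 4.4 3.8 1.1
  endloop
 endfacet
 facet normal 0.897 -0.090 -0.432
  outer loop
   vertex 4.1 1.3 1.0
   vertex 4.4 3.8 1.1
   vertex 5.1 1.2 3.1
  endloop
 endfacet
 facet normal 0.770 0.386 0.508
  outer loop
   vertex 3.6 3.4 3.7
   vertex 3.1 1.9 5.6
   vertex 5.1 1.2 3.1
  endloop
 endfacet
 facet normal 0.820 0.471 0.325
  outer loop
   vertex 3.6 3.4 3.7
   vertex 5.1 1.2 3.1
   vertex 4.4 3.8 1.1
  endloop
 endfacet
 facet normal -0.494 0.741 0.455
  outer loop
   vertex 3.6 3.4 3.7
   vertex 0.3 3.1 0.6
   vertex 3.1 1.9 5.6
  endloop
 endfacet
 facet normal -0.179 0.979 0.096
  outer loop
   vertex 3.6 3.4 3.7
   vertex 4.4 3.8 1.1
   vertex 0.3 3.1 0.6
  endloop
 endfacet
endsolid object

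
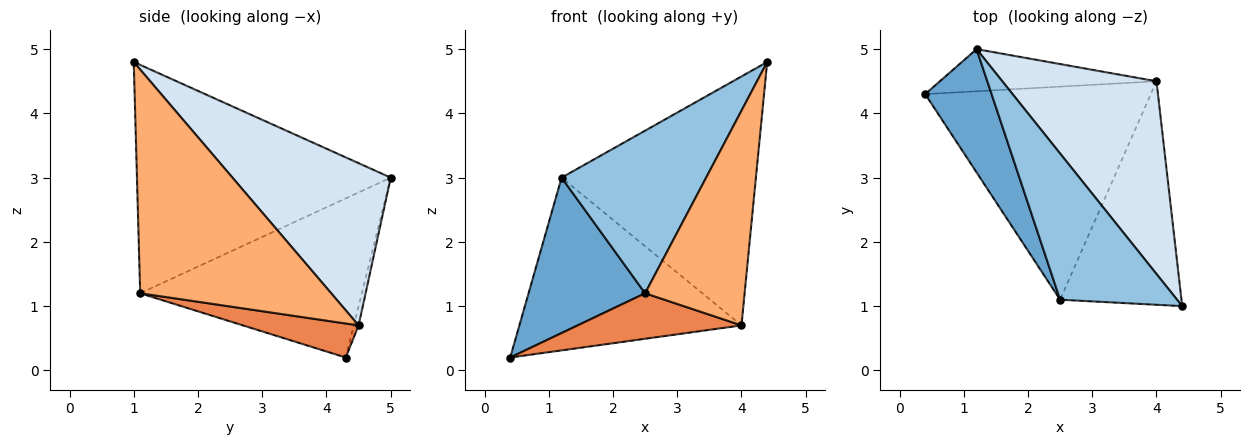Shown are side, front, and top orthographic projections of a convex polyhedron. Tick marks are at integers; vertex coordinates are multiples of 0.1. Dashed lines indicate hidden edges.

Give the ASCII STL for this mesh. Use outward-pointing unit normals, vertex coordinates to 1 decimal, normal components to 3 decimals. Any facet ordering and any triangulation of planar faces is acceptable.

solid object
 facet normal -0.830 -0.437 0.346
  outer loop
   vertex 2.5 1.1 1.2
   vertex 1.2 5.0 3.0
   vertex 0.4 4.3 0.2
  endloop
 endfacet
 facet normal -0.794 -0.452 0.406
  outer loop
   vertex 2.5 1.1 1.2
   vertex 4.4 1.0 4.8
   vertex 1.2 5.0 3.0
  endloop
 endfacet
 facet normal -0.021 0.971 -0.237
  outer loop
   vertex 4.0 4.5 0.7
   vertex 0.4 4.3 0.2
   vertex 1.2 5.0 3.0
  endloop
 endfacet
 facet normal 0.541 0.665 0.515
  outer loop
   vertex 4.0 4.5 0.7
   vertex 1.2 5.0 3.0
   vertex 4.4 1.0 4.8
  endloop
 endfacet
 facet normal 0.146 -0.207 -0.967
  outer loop
   vertex 4.0 4.5 0.7
   vertex 2.5 1.1 1.2
   vertex 0.4 4.3 0.2
  endloop
 endfacet
 facet normal 0.799 -0.416 -0.433
  outer loop
   vertex 4.0 4.5 0.7
   vertex 4.4 1.0 4.8
   vertex 2.5 1.1 1.2
  endloop
 endfacet
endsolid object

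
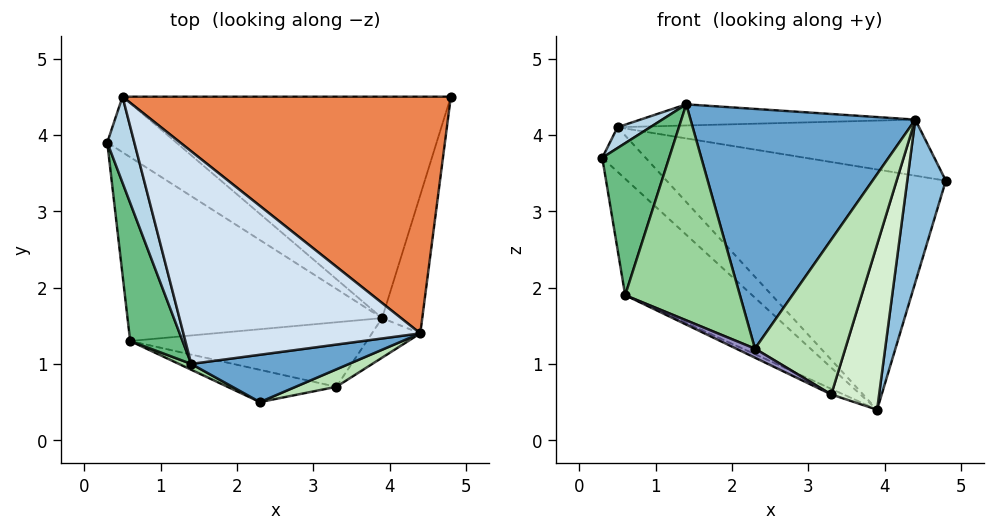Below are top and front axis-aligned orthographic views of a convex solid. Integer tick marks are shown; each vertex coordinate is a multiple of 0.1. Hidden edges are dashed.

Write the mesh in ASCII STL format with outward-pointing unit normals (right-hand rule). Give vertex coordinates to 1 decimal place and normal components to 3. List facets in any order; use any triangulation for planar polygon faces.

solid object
 facet normal 0.142 -0.971 0.192
  outer loop
   vertex 4.4 1.4 4.2
   vertex 1.4 1.0 4.4
   vertex 2.3 0.5 1.2
  endloop
 endfacet
 facet normal 0.977 -0.161 -0.137
  outer loop
   vertex 3.9 1.6 0.4
   vertex 4.8 4.5 3.4
   vertex 4.4 1.4 4.2
  endloop
 endfacet
 facet normal -0.778 -0.148 0.611
  outer loop
   vertex 0.5 4.5 4.1
   vertex 0.3 3.9 3.7
   vertex 1.4 1.0 4.4
  endloop
 endfacet
 facet normal 0.053 0.099 0.994
  outer loop
   vertex 0.5 4.5 4.1
   vertex 1.4 1.0 4.4
   vertex 4.4 1.4 4.2
  endloop
 endfacet
 facet normal 0.156 0.228 0.961
  outer loop
   vertex 0.5 4.5 4.1
   vertex 4.4 1.4 4.2
   vertex 4.8 4.5 3.4
  endloop
 endfacet
 facet normal -0.301 0.596 -0.744
  outer loop
   vertex 0.5 4.5 4.1
   vertex 3.9 1.6 0.4
   vertex 0.3 3.9 3.7
  endloop
 endfacet
 facet normal -0.110 0.731 -0.674
  outer loop
   vertex 0.5 4.5 4.1
   vertex 4.8 4.5 3.4
   vertex 3.9 1.6 0.4
  endloop
 endfacet
 facet normal -0.397 0.491 -0.775
  outer loop
   vertex 0.6 1.3 1.9
   vertex 0.3 3.9 3.7
   vertex 3.9 1.6 0.4
  endloop
 endfacet
 facet normal -0.922 -0.287 0.261
  outer loop
   vertex 0.6 1.3 1.9
   vertex 1.4 1.0 4.4
   vertex 0.3 3.9 3.7
  endloop
 endfacet
 facet normal -0.417 -0.908 0.025
  outer loop
   vertex 0.6 1.3 1.9
   vertex 2.3 0.5 1.2
   vertex 1.4 1.0 4.4
  endloop
 endfacet
 facet normal 0.257 -0.960 0.108
  outer loop
   vertex 3.3 0.7 0.6
   vertex 4.4 1.4 4.2
   vertex 2.3 0.5 1.2
  endloop
 endfacet
 facet normal 0.810 -0.570 -0.137
  outer loop
   vertex 3.3 0.7 0.6
   vertex 3.9 1.6 0.4
   vertex 4.4 1.4 4.2
  endloop
 endfacet
 facet normal -0.464 -0.239 -0.853
  outer loop
   vertex 3.3 0.7 0.6
   vertex 2.3 0.5 1.2
   vertex 0.6 1.3 1.9
  endloop
 endfacet
 facet normal -0.418 0.078 -0.905
  outer loop
   vertex 3.3 0.7 0.6
   vertex 0.6 1.3 1.9
   vertex 3.9 1.6 0.4
  endloop
 endfacet
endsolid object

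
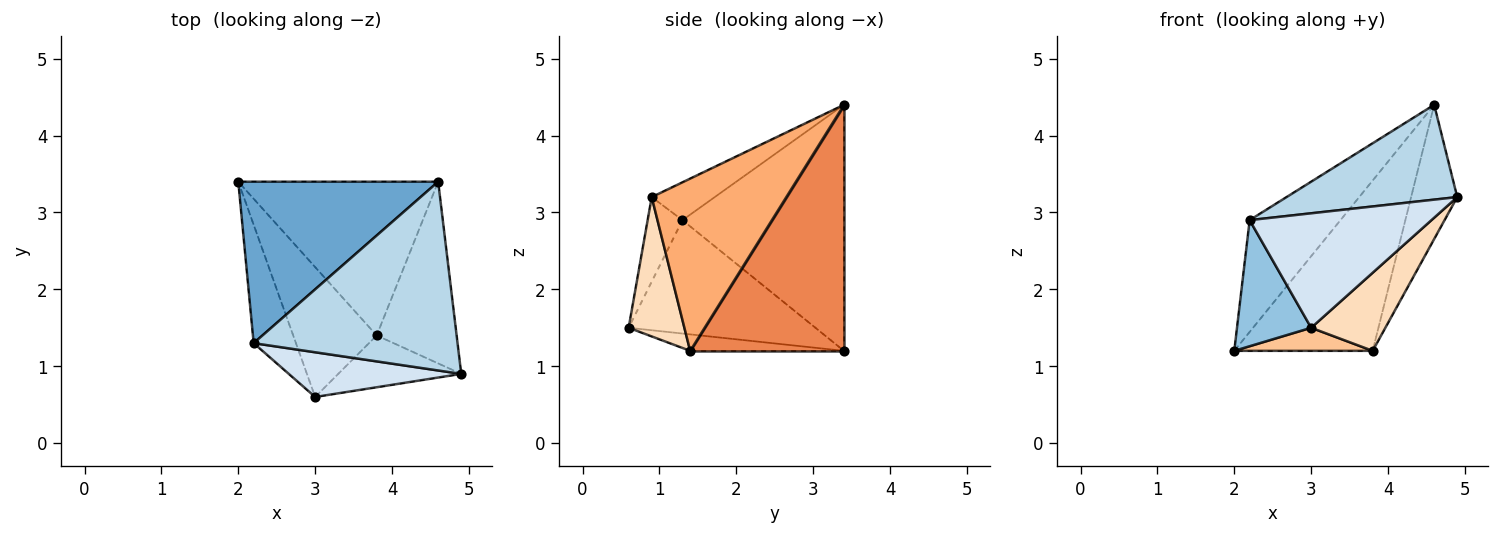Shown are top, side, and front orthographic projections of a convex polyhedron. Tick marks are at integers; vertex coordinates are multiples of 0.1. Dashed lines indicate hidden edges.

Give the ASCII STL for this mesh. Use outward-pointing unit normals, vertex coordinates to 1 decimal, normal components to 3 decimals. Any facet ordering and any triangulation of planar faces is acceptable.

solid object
 facet normal -0.711 0.400 0.578
  outer loop
   vertex 2.2 1.3 2.9
   vertex 4.6 3.4 4.4
   vertex 2.0 3.4 1.2
  endloop
 endfacet
 facet normal -0.878 -0.349 -0.327
  outer loop
   vertex 2.2 1.3 2.9
   vertex 2.0 3.4 1.2
   vertex 3.0 0.6 1.5
  endloop
 endfacet
 facet normal -0.164 -0.443 0.882
  outer loop
   vertex 2.2 1.3 2.9
   vertex 4.9 0.9 3.2
   vertex 4.6 3.4 4.4
  endloop
 endfacet
 facet normal -0.176 -0.917 0.358
  outer loop
   vertex 2.2 1.3 2.9
   vertex 3.0 0.6 1.5
   vertex 4.9 0.9 3.2
  endloop
 endfacet
 facet normal 0.636 0.573 -0.517
  outer loop
   vertex 3.8 1.4 1.2
   vertex 2.0 3.4 1.2
   vertex 4.6 3.4 4.4
  endloop
 endfacet
 facet normal 0.866 0.297 -0.402
  outer loop
   vertex 3.8 1.4 1.2
   vertex 4.6 3.4 4.4
   vertex 4.9 0.9 3.2
  endloop
 endfacet
 facet normal -0.191 -0.172 -0.967
  outer loop
   vertex 3.8 1.4 1.2
   vertex 3.0 0.6 1.5
   vertex 2.0 3.4 1.2
  endloop
 endfacet
 facet normal 0.531 -0.706 -0.468
  outer loop
   vertex 3.8 1.4 1.2
   vertex 4.9 0.9 3.2
   vertex 3.0 0.6 1.5
  endloop
 endfacet
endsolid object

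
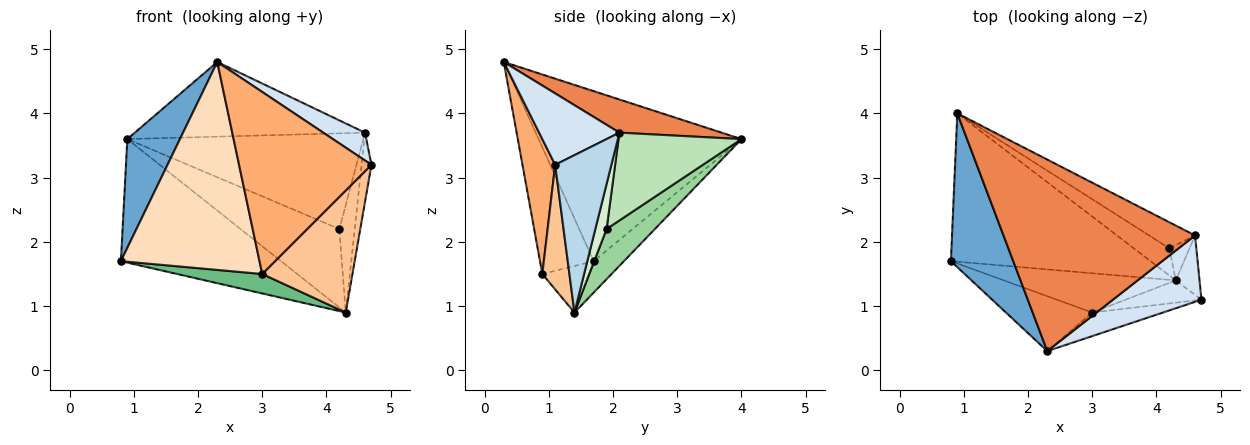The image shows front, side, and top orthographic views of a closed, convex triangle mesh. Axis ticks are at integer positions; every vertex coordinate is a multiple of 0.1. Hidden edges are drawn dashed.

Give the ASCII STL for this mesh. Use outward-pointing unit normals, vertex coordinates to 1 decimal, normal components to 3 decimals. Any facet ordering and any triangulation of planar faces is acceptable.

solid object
 facet normal -0.912 -0.237 0.335
  outer loop
   vertex 2.3 0.3 4.8
   vertex 0.9 4.0 3.6
   vertex 0.8 1.7 1.7
  endloop
 endfacet
 facet normal -0.120 0.635 -0.763
  outer loop
   vertex 4.3 1.4 0.9
   vertex 0.8 1.7 1.7
   vertex 0.9 4.0 3.6
  endloop
 endfacet
 facet normal 0.974 0.171 -0.147
  outer loop
   vertex 4.6 2.1 3.7
   vertex 4.7 1.1 3.2
   vertex 4.3 1.4 0.9
  endloop
 endfacet
 facet normal 0.597 -0.310 0.740
  outer loop
   vertex 4.6 2.1 3.7
   vertex 2.3 0.3 4.8
   vertex 4.7 1.1 3.2
  endloop
 endfacet
 facet normal 0.159 0.359 0.920
  outer loop
   vertex 4.6 2.1 3.7
   vertex 0.9 4.0 3.6
   vertex 2.3 0.3 4.8
  endloop
 endfacet
 facet normal 0.238 -0.963 -0.125
  outer loop
   vertex 3.0 0.9 1.5
   vertex 4.7 1.1 3.2
   vertex 2.3 0.3 4.8
  endloop
 endfacet
 facet normal 0.283 -0.943 -0.172
  outer loop
   vertex 3.0 0.9 1.5
   vertex 4.3 1.4 0.9
   vertex 4.7 1.1 3.2
  endloop
 endfacet
 facet normal -0.351 -0.905 -0.239
  outer loop
   vertex 3.0 0.9 1.5
   vertex 2.3 0.3 4.8
   vertex 0.8 1.7 1.7
  endloop
 endfacet
 facet normal -0.236 -0.431 -0.871
  outer loop
   vertex 3.0 0.9 1.5
   vertex 0.8 1.7 1.7
   vertex 4.3 1.4 0.9
  endloop
 endfacet
 facet normal 0.419 0.858 -0.298
  outer loop
   vertex 4.2 1.9 2.2
   vertex 4.3 1.4 0.9
   vertex 0.9 4.0 3.6
  endloop
 endfacet
 facet normal 0.449 0.862 -0.235
  outer loop
   vertex 4.2 1.9 2.2
   vertex 0.9 4.0 3.6
   vertex 4.6 2.1 3.7
  endloop
 endfacet
 facet normal 0.571 0.780 -0.256
  outer loop
   vertex 4.2 1.9 2.2
   vertex 4.6 2.1 3.7
   vertex 4.3 1.4 0.9
  endloop
 endfacet
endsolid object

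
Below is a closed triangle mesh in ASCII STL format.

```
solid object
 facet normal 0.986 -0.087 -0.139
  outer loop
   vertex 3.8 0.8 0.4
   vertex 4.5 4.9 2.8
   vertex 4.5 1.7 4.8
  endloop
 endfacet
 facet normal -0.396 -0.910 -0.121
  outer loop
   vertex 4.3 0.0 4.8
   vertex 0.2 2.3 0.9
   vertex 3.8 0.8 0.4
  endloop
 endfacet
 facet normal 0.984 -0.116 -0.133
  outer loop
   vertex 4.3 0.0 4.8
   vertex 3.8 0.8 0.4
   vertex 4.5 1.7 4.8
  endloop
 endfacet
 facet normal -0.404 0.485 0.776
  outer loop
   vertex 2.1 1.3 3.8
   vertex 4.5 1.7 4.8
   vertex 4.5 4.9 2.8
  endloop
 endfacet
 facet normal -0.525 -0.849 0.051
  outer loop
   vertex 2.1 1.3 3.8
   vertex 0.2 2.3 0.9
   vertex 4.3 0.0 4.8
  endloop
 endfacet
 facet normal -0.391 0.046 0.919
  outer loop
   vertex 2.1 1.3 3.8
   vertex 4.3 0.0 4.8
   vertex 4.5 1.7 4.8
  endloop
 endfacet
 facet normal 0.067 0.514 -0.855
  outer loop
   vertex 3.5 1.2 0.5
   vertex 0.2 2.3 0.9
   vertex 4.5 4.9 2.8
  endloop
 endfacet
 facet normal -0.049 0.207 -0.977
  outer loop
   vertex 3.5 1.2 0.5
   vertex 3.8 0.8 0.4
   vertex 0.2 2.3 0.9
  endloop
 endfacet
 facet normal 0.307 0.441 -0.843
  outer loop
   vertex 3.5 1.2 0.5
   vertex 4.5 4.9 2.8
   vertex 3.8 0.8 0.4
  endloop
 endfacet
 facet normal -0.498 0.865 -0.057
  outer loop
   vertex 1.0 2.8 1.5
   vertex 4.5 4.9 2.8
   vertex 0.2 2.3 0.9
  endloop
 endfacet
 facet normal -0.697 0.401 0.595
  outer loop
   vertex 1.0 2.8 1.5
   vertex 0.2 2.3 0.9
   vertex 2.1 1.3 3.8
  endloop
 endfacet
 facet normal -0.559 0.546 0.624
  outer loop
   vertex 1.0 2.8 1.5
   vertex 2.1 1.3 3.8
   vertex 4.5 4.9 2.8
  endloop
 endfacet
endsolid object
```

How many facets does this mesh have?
12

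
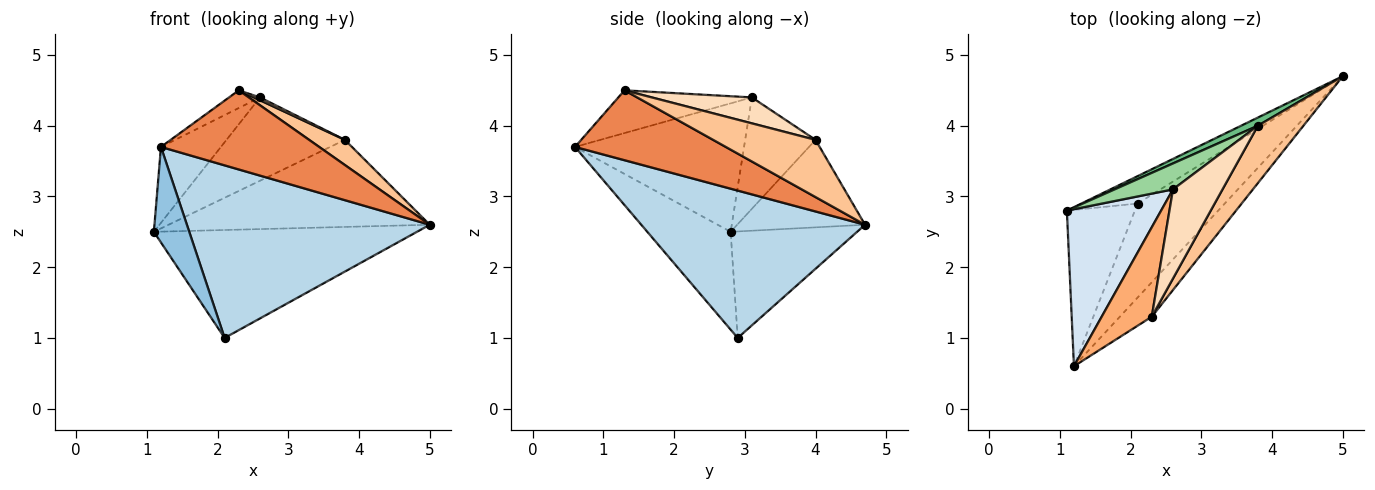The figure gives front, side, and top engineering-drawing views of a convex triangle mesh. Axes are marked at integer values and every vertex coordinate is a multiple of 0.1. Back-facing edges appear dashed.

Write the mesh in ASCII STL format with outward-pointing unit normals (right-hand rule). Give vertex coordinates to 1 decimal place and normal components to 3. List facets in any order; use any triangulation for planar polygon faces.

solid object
 facet normal -0.422 0.879 -0.223
  outer loop
   vertex 2.1 2.9 1.0
   vertex 1.1 2.8 2.5
   vertex 5.0 4.7 2.6
  endloop
 endfacet
 facet normal -0.775 -0.329 -0.539
  outer loop
   vertex 2.1 2.9 1.0
   vertex 1.2 0.6 3.7
   vertex 1.1 2.8 2.5
  endloop
 endfacet
 facet normal 0.629 -0.683 -0.372
  outer loop
   vertex 2.1 2.9 1.0
   vertex 5.0 4.7 2.6
   vertex 1.2 0.6 3.7
  endloop
 endfacet
 facet normal -0.775 0.275 0.569
  outer loop
   vertex 2.6 3.1 4.4
   vertex 1.1 2.8 2.5
   vertex 1.2 0.6 3.7
  endloop
 endfacet
 facet normal 0.658 -0.690 -0.301
  outer loop
   vertex 2.3 1.3 4.5
   vertex 1.2 0.6 3.7
   vertex 5.0 4.7 2.6
  endloop
 endfacet
 facet normal -0.642 0.149 0.752
  outer loop
   vertex 2.3 1.3 4.5
   vertex 2.6 3.1 4.4
   vertex 1.2 0.6 3.7
  endloop
 endfacet
 facet normal 0.755 -0.263 0.601
  outer loop
   vertex 3.8 4.0 3.8
   vertex 2.3 1.3 4.5
   vertex 5.0 4.7 2.6
  endloop
 endfacet
 facet normal 0.464 -0.028 0.885
  outer loop
   vertex 3.8 4.0 3.8
   vertex 2.6 3.1 4.4
   vertex 2.3 1.3 4.5
  endloop
 endfacet
 facet normal -0.438 0.895 0.084
  outer loop
   vertex 3.8 4.0 3.8
   vertex 5.0 4.7 2.6
   vertex 1.1 2.8 2.5
  endloop
 endfacet
 facet normal -0.494 0.830 0.259
  outer loop
   vertex 3.8 4.0 3.8
   vertex 1.1 2.8 2.5
   vertex 2.6 3.1 4.4
  endloop
 endfacet
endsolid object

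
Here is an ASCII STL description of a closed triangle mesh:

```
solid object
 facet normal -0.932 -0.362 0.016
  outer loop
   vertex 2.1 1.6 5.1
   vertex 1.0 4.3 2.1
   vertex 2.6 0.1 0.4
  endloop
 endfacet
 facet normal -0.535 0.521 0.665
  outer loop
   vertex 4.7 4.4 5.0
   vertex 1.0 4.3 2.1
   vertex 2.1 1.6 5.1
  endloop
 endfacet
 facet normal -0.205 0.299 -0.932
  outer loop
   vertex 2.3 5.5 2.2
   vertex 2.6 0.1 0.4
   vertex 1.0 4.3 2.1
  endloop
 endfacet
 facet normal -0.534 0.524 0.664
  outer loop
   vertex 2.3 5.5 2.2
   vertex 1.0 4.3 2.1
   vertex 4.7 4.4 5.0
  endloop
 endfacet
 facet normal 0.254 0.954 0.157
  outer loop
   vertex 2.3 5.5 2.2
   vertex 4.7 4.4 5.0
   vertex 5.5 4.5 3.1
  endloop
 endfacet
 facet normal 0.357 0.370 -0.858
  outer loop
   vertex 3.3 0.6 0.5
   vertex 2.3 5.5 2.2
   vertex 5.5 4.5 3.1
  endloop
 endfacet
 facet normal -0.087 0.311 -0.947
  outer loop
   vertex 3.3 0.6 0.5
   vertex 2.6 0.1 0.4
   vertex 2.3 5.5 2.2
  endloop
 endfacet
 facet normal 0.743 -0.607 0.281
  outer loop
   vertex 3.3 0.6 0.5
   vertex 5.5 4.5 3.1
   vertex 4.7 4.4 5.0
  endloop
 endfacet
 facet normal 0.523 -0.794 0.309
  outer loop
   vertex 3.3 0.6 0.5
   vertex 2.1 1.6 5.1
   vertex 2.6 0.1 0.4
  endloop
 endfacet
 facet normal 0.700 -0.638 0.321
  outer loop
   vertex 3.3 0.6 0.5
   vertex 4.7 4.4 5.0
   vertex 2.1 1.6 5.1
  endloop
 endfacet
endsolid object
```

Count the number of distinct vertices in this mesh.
7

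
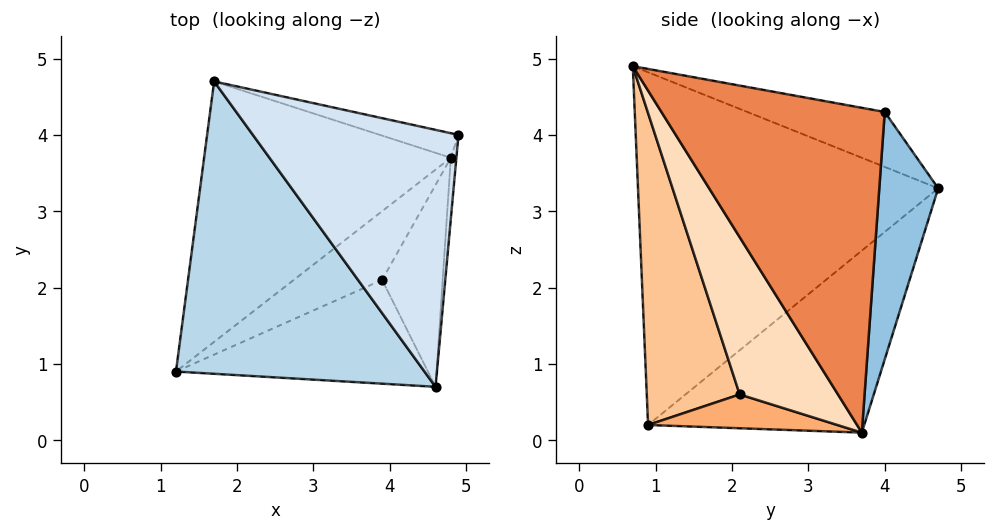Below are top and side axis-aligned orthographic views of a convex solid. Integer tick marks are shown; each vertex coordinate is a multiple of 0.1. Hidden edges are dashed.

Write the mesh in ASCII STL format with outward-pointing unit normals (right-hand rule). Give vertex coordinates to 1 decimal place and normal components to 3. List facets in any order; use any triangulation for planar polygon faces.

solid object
 facet normal -0.478 0.592 -0.649
  outer loop
   vertex 4.8 3.7 0.1
   vertex 1.2 0.9 0.2
   vertex 1.7 4.7 3.3
  endloop
 endfacet
 facet normal 0.235 0.969 -0.075
  outer loop
   vertex 4.8 3.7 0.1
   vertex 1.7 4.7 3.3
   vertex 4.9 4.0 4.3
  endloop
 endfacet
 facet normal -0.769 -0.341 0.542
  outer loop
   vertex 4.6 0.7 4.9
   vertex 1.7 4.7 3.3
   vertex 1.2 0.9 0.2
  endloop
 endfacet
 facet normal -0.253 0.195 0.947
  outer loop
   vertex 4.6 0.7 4.9
   vertex 4.9 4.0 4.3
   vertex 1.7 4.7 3.3
  endloop
 endfacet
 facet normal 0.995 -0.094 -0.017
  outer loop
   vertex 4.6 0.7 4.9
   vertex 4.8 3.7 0.1
   vertex 4.9 4.0 4.3
  endloop
 endfacet
 facet normal 0.321 -0.442 -0.838
  outer loop
   vertex 3.9 2.1 0.6
   vertex 1.2 0.9 0.2
   vertex 4.8 3.7 0.1
  endloop
 endfacet
 facet normal 0.423 -0.839 -0.342
  outer loop
   vertex 3.9 2.1 0.6
   vertex 4.6 0.7 4.9
   vertex 1.2 0.9 0.2
  endloop
 endfacet
 facet normal 0.787 -0.537 -0.303
  outer loop
   vertex 3.9 2.1 0.6
   vertex 4.8 3.7 0.1
   vertex 4.6 0.7 4.9
  endloop
 endfacet
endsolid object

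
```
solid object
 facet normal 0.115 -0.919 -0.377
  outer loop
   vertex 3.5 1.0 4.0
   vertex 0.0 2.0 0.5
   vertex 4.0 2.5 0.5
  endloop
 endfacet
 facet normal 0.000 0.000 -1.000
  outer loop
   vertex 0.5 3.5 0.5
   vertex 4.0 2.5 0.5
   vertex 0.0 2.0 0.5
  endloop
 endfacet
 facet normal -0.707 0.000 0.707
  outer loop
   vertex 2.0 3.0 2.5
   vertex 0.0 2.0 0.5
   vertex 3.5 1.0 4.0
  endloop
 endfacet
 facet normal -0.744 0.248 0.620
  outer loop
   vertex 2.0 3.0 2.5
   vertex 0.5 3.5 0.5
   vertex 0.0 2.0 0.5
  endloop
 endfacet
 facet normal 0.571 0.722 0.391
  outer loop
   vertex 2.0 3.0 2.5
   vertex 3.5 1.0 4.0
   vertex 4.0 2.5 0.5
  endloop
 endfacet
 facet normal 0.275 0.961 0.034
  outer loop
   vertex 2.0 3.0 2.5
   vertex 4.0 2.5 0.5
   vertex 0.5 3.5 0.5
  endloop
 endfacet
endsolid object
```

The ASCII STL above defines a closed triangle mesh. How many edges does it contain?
9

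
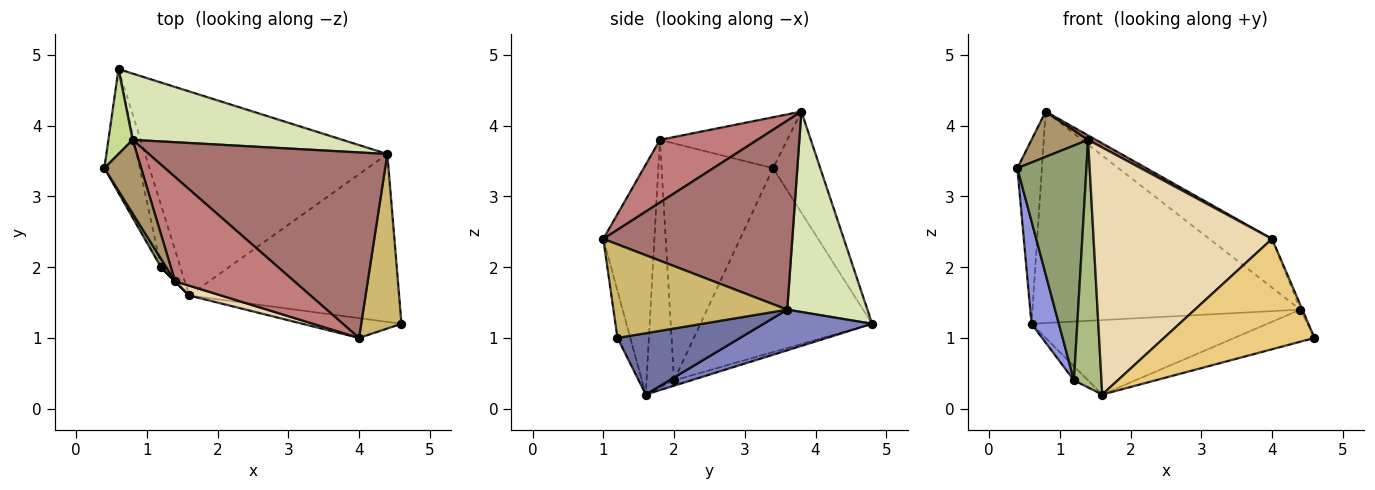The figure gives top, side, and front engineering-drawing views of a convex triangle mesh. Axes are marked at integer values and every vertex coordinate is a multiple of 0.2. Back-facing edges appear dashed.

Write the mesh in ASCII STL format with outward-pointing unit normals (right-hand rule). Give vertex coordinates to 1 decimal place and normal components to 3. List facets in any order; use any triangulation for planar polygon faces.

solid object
 facet normal 0.276 0.180 -0.944
  outer loop
   vertex 4.4 3.6 1.4
   vertex 4.6 1.2 1.0
   vertex 1.6 1.6 0.2
  endloop
 endfacet
 facet normal 0.156 0.339 -0.928
  outer loop
   vertex 4.4 3.6 1.4
   vertex 1.6 1.6 0.2
   vertex 0.6 4.8 1.2
  endloop
 endfacet
 facet normal -0.970 -0.155 -0.187
  outer loop
   vertex 1.2 2.0 0.4
   vertex 0.4 3.4 3.4
   vertex 0.6 4.8 1.2
  endloop
 endfacet
 facet normal -0.257 0.214 -0.942
  outer loop
   vertex 1.2 2.0 0.4
   vertex 0.6 4.8 1.2
   vertex 1.6 1.6 0.2
  endloop
 endfacet
 facet normal -0.850 -0.526 0.019
  outer loop
   vertex 1.2 2.0 0.4
   vertex 1.4 1.8 3.8
   vertex 0.4 3.4 3.4
  endloop
 endfacet
 facet normal -0.707 -0.707 0.000
  outer loop
   vertex 1.2 2.0 0.4
   vertex 1.6 1.6 0.2
   vertex 1.4 1.8 3.8
  endloop
 endfacet
 facet normal -0.868 0.451 0.208
  outer loop
   vertex 0.8 3.8 4.2
   vertex 0.6 4.8 1.2
   vertex 0.4 3.4 3.4
  endloop
 endfacet
 facet normal 0.275 0.918 0.288
  outer loop
   vertex 0.8 3.8 4.2
   vertex 4.4 3.6 1.4
   vertex 0.6 4.8 1.2
  endloop
 endfacet
 facet normal -0.763 -0.339 0.551
  outer loop
   vertex 0.8 3.8 4.2
   vertex 0.4 3.4 3.4
   vertex 1.4 1.8 3.8
  endloop
 endfacet
 facet normal 0.919 0.011 0.395
  outer loop
   vertex 4.0 1.0 2.4
   vertex 4.6 1.2 1.0
   vertex 4.4 3.6 1.4
  endloop
 endfacet
 facet normal -0.084 -0.981 -0.176
  outer loop
   vertex 4.0 1.0 2.4
   vertex 1.6 1.6 0.2
   vertex 4.6 1.2 1.0
  endloop
 endfacet
 facet normal -0.275 -0.961 0.038
  outer loop
   vertex 4.0 1.0 2.4
   vertex 1.4 1.8 3.8
   vertex 1.6 1.6 0.2
  endloop
 endfacet
 facet normal 0.608 0.202 0.768
  outer loop
   vertex 4.0 1.0 2.4
   vertex 4.4 3.6 1.4
   vertex 0.8 3.8 4.2
  endloop
 endfacet
 facet normal 0.465 -0.037 0.885
  outer loop
   vertex 4.0 1.0 2.4
   vertex 0.8 3.8 4.2
   vertex 1.4 1.8 3.8
  endloop
 endfacet
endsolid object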